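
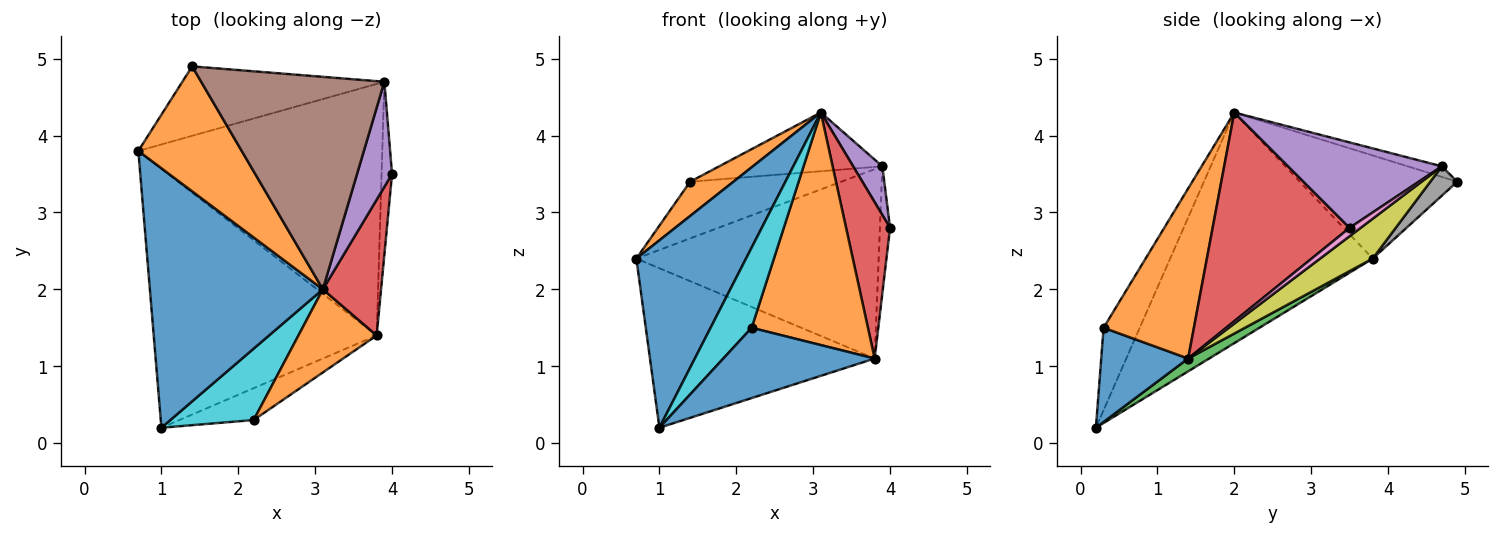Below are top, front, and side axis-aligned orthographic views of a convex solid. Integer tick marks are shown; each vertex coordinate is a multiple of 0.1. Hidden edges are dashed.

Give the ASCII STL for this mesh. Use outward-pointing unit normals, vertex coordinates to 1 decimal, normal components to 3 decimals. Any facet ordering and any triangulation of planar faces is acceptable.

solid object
 facet normal -0.734 -0.398 0.551
  outer loop
   vertex 3.1 2.0 4.3
   vertex 0.7 3.8 2.4
   vertex 1.0 0.2 0.2
  endloop
 endfacet
 facet normal -0.693 -0.191 0.695
  outer loop
   vertex 1.4 4.9 3.4
   vertex 0.7 3.8 2.4
   vertex 3.1 2.0 4.3
  endloop
 endfacet
 facet normal 0.049 0.524 -0.850
  outer loop
   vertex 3.8 1.4 1.1
   vertex 1.0 0.2 0.2
   vertex 0.7 3.8 2.4
  endloop
 endfacet
 facet normal 0.920 -0.295 0.257
  outer loop
   vertex 3.8 1.4 1.1
   vertex 4.0 3.5 2.8
   vertex 3.1 2.0 4.3
  endloop
 endfacet
 facet normal 0.911 -0.173 0.374
  outer loop
   vertex 3.9 4.7 3.6
   vertex 3.1 2.0 4.3
   vertex 4.0 3.5 2.8
  endloop
 endfacet
 facet normal -0.056 0.266 0.962
  outer loop
   vertex 3.9 4.7 3.6
   vertex 1.4 4.9 3.4
   vertex 3.1 2.0 4.3
  endloop
 endfacet
 facet normal 0.542 0.497 -0.678
  outer loop
   vertex 3.9 4.7 3.6
   vertex 4.0 3.5 2.8
   vertex 3.8 1.4 1.1
  endloop
 endfacet
 facet normal 0.112 0.629 -0.770
  outer loop
   vertex 3.9 4.7 3.6
   vertex 0.7 3.8 2.4
   vertex 1.4 4.9 3.4
  endloop
 endfacet
 facet normal 0.129 0.596 -0.792
  outer loop
   vertex 3.9 4.7 3.6
   vertex 3.8 1.4 1.1
   vertex 0.7 3.8 2.4
  endloop
 endfacet
 facet normal -0.550 -0.624 0.555
  outer loop
   vertex 2.2 0.3 1.5
   vertex 3.1 2.0 4.3
   vertex 1.0 0.2 0.2
  endloop
 endfacet
 facet normal 0.463 -0.807 -0.366
  outer loop
   vertex 2.2 0.3 1.5
   vertex 1.0 0.2 0.2
   vertex 3.8 1.4 1.1
  endloop
 endfacet
 facet normal 0.590 -0.760 0.272
  outer loop
   vertex 2.2 0.3 1.5
   vertex 3.8 1.4 1.1
   vertex 3.1 2.0 4.3
  endloop
 endfacet
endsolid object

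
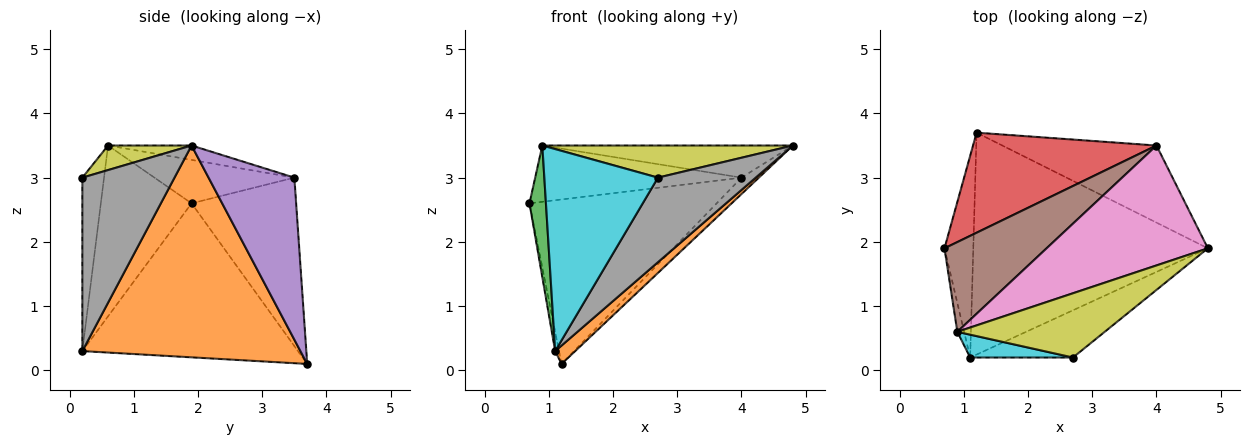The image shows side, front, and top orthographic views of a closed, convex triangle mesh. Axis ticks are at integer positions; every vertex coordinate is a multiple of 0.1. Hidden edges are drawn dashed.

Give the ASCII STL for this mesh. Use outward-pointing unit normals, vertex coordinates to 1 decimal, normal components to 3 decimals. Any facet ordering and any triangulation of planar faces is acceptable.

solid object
 facet normal -0.983 0.018 -0.184
  outer loop
   vertex 1.1 0.2 0.3
   vertex 0.7 1.9 2.6
   vertex 1.2 3.7 0.1
  endloop
 endfacet
 facet normal 0.669 -0.061 -0.741
  outer loop
   vertex 1.1 0.2 0.3
   vertex 1.2 3.7 0.1
   vertex 4.8 1.9 3.5
  endloop
 endfacet
 facet normal -0.983 -0.178 -0.039
  outer loop
   vertex 0.9 0.6 3.5
   vertex 0.7 1.9 2.6
   vertex 1.1 0.2 0.3
  endloop
 endfacet
 facet normal -0.431 0.771 0.469
  outer loop
   vertex 4.0 3.5 3.0
   vertex 1.2 3.7 0.1
   vertex 0.7 1.9 2.6
  endloop
 endfacet
 facet normal 0.717 0.145 -0.682
  outer loop
   vertex 4.0 3.5 3.0
   vertex 4.8 1.9 3.5
   vertex 1.2 3.7 0.1
  endloop
 endfacet
 facet normal -0.339 0.500 0.797
  outer loop
   vertex 4.0 3.5 3.0
   vertex 0.7 1.9 2.6
   vertex 0.9 0.6 3.5
  endloop
 endfacet
 facet normal -0.086 0.258 0.962
  outer loop
   vertex 4.0 3.5 3.0
   vertex 0.9 0.6 3.5
   vertex 4.8 1.9 3.5
  endloop
 endfacet
 facet normal 0.635 -0.674 -0.377
  outer loop
   vertex 2.7 0.2 3.0
   vertex 1.1 0.2 0.3
   vertex 4.8 1.9 3.5
  endloop
 endfacet
 facet normal 0.147 -0.442 0.885
  outer loop
   vertex 2.7 0.2 3.0
   vertex 4.8 1.9 3.5
   vertex 0.9 0.6 3.5
  endloop
 endfacet
 facet normal -0.186 -0.976 0.110
  outer loop
   vertex 2.7 0.2 3.0
   vertex 0.9 0.6 3.5
   vertex 1.1 0.2 0.3
  endloop
 endfacet
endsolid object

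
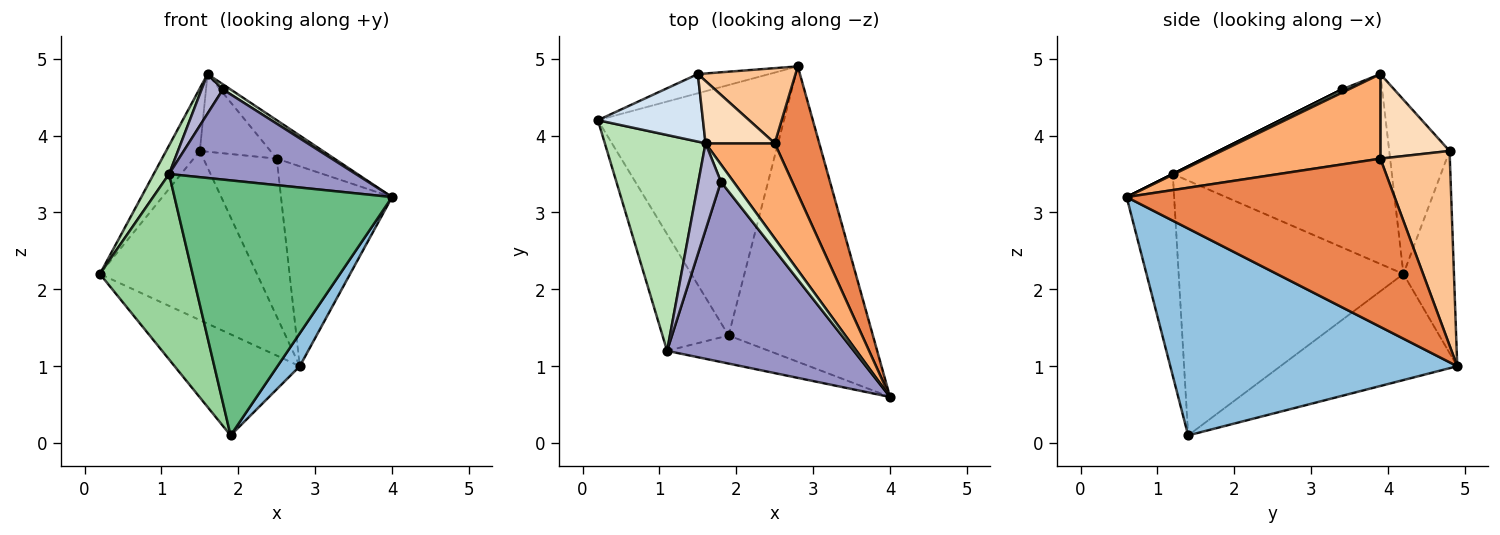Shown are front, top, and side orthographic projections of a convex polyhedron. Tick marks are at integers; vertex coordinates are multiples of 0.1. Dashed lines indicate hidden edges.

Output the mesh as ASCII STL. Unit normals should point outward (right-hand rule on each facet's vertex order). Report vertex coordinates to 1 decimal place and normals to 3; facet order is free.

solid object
 facet normal -0.467 0.331 -0.820
  outer loop
   vertex 1.9 1.4 0.1
   vertex 0.2 4.2 2.2
   vertex 2.8 4.9 1.0
  endloop
 endfacet
 facet normal 0.819 -0.064 -0.571
  outer loop
   vertex 1.9 1.4 0.1
   vertex 2.8 4.9 1.0
   vertex 4.0 0.6 3.2
  endloop
 endfacet
 facet normal -0.304 0.946 -0.108
  outer loop
   vertex 1.5 4.8 3.8
   vertex 2.8 4.9 1.0
   vertex 0.2 4.2 2.2
  endloop
 endfacet
 facet normal -0.772 0.432 0.466
  outer loop
   vertex 1.5 4.8 3.8
   vertex 0.2 4.2 2.2
   vertex 1.6 3.9 4.8
  endloop
 endfacet
 facet normal 0.897 0.372 0.237
  outer loop
   vertex 2.5 3.9 3.7
   vertex 4.0 0.6 3.2
   vertex 2.8 4.9 1.0
  endloop
 endfacet
 facet normal 0.750 0.248 0.613
  outer loop
   vertex 2.5 3.9 3.7
   vertex 1.6 3.9 4.8
   vertex 4.0 0.6 3.2
  endloop
 endfacet
 facet normal 0.650 0.686 0.326
  outer loop
   vertex 2.5 3.9 3.7
   vertex 2.8 4.9 1.0
   vertex 1.5 4.8 3.8
  endloop
 endfacet
 facet normal 0.607 0.620 0.497
  outer loop
   vertex 2.5 3.9 3.7
   vertex 1.5 4.8 3.8
   vertex 1.6 3.9 4.8
  endloop
 endfacet
 facet normal -0.212 -0.971 -0.107
  outer loop
   vertex 1.1 1.2 3.5
   vertex 1.9 1.4 0.1
   vertex 4.0 0.6 3.2
  endloop
 endfacet
 facet normal -0.899 -0.371 -0.233
  outer loop
   vertex 1.1 1.2 3.5
   vertex 0.2 4.2 2.2
   vertex 1.9 1.4 0.1
  endloop
 endfacet
 facet normal -0.882 -0.062 0.468
  outer loop
   vertex 1.1 1.2 3.5
   vertex 1.6 3.9 4.8
   vertex 0.2 4.2 2.2
  endloop
 endfacet
 facet normal 0.241 -0.276 0.930
  outer loop
   vertex 1.8 3.4 4.6
   vertex 4.0 0.6 3.2
   vertex 1.6 3.9 4.8
  endloop
 endfacet
 facet normal 0.000 -0.447 0.894
  outer loop
   vertex 1.8 3.4 4.6
   vertex 1.1 1.2 3.5
   vertex 4.0 0.6 3.2
  endloop
 endfacet
 facet normal -0.126 -0.411 0.903
  outer loop
   vertex 1.8 3.4 4.6
   vertex 1.6 3.9 4.8
   vertex 1.1 1.2 3.5
  endloop
 endfacet
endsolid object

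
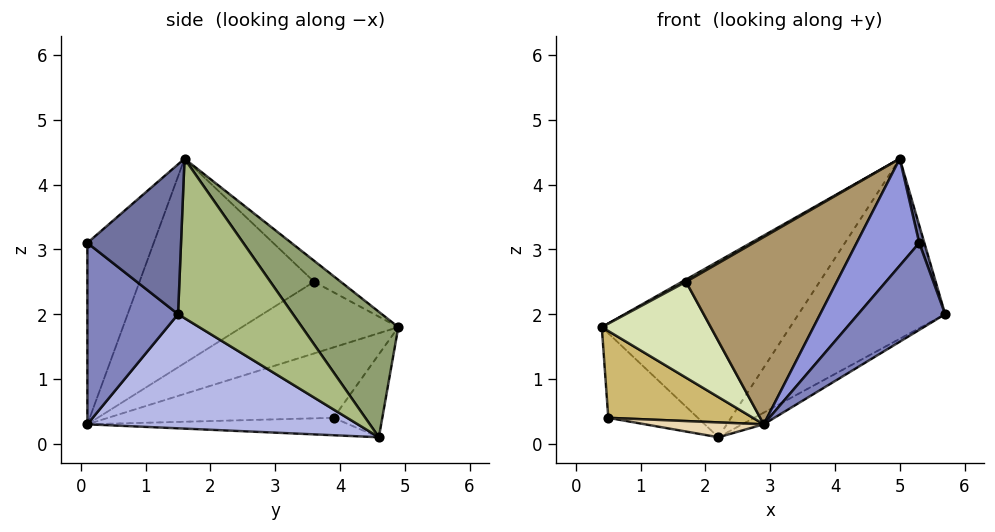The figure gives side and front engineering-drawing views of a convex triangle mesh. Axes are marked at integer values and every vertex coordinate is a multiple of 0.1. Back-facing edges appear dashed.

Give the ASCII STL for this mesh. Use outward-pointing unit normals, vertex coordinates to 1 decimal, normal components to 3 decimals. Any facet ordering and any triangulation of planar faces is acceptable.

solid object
 facet normal 0.958 -0.052 0.282
  outer loop
   vertex 5.0 1.6 4.4
   vertex 5.3 0.1 3.1
   vertex 5.7 1.5 2.0
  endloop
 endfacet
 facet normal 0.614 -0.589 -0.526
  outer loop
   vertex 2.9 0.1 0.3
   vertex 5.7 1.5 2.0
   vertex 5.3 0.1 3.1
  endloop
 endfacet
 facet normal -0.617 -0.582 0.529
  outer loop
   vertex 2.9 0.1 0.3
   vertex 5.3 0.1 3.1
   vertex 5.0 1.6 4.4
  endloop
 endfacet
 facet normal 0.504 0.040 -0.863
  outer loop
   vertex 2.2 4.6 0.1
   vertex 5.7 1.5 2.0
   vertex 2.9 0.1 0.3
  endloop
 endfacet
 facet normal 0.433 0.847 0.309
  outer loop
   vertex 2.2 4.6 0.1
   vertex 0.4 4.9 1.8
   vertex 5.0 1.6 4.4
  endloop
 endfacet
 facet normal 0.610 0.779 0.146
  outer loop
   vertex 2.2 4.6 0.1
   vertex 5.0 1.6 4.4
   vertex 5.7 1.5 2.0
  endloop
 endfacet
 facet normal -0.533 -0.080 0.842
  outer loop
   vertex 1.7 3.6 2.5
   vertex 5.0 1.6 4.4
   vertex 0.4 4.9 1.8
  endloop
 endfacet
 facet normal -0.745 -0.519 0.419
  outer loop
   vertex 1.7 3.6 2.5
   vertex 0.4 4.9 1.8
   vertex 2.9 0.1 0.3
  endloop
 endfacet
 facet normal -0.641 -0.554 0.531
  outer loop
   vertex 1.7 3.6 2.5
   vertex 2.9 0.1 0.3
   vertex 5.0 1.6 4.4
  endloop
 endfacet
 facet normal -0.800 -0.514 0.310
  outer loop
   vertex 0.5 3.9 0.4
   vertex 2.9 0.1 0.3
   vertex 0.4 4.9 1.8
  endloop
 endfacet
 facet normal -0.399 0.732 -0.552
  outer loop
   vertex 0.5 3.9 0.4
   vertex 0.4 4.9 1.8
   vertex 2.2 4.6 0.1
  endloop
 endfacet
 facet normal -0.147 -0.067 -0.987
  outer loop
   vertex 0.5 3.9 0.4
   vertex 2.2 4.6 0.1
   vertex 2.9 0.1 0.3
  endloop
 endfacet
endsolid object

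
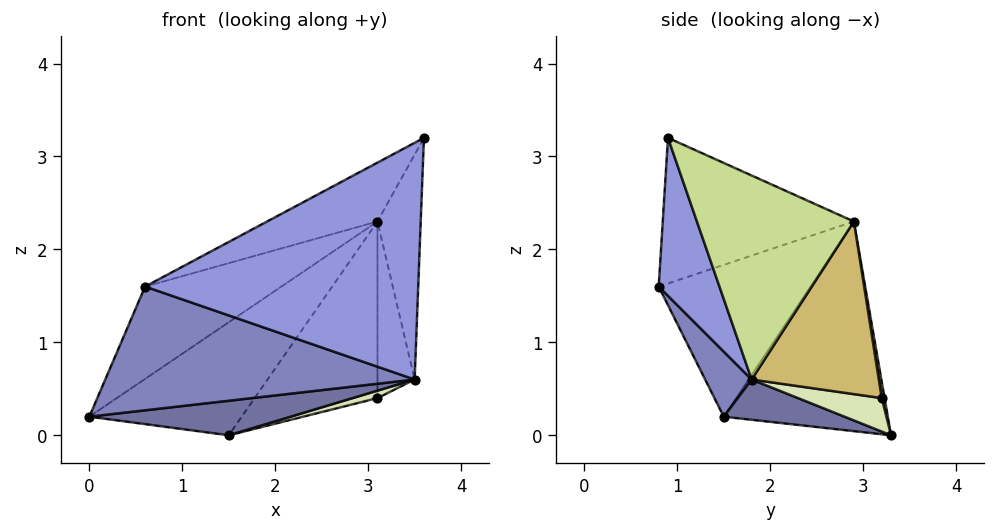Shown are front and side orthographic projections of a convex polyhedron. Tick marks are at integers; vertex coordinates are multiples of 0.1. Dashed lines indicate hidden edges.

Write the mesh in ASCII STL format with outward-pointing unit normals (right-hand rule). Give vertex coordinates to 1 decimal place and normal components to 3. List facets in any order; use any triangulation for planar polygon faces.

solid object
 facet normal 0.129 -0.215 -0.968
  outer loop
   vertex 3.5 1.8 0.6
   vertex 0.0 1.5 0.2
   vertex 1.5 3.3 0.0
  endloop
 endfacet
 facet normal 0.130 -0.864 -0.487
  outer loop
   vertex 3.5 1.8 0.6
   vertex 0.6 0.8 1.6
   vertex 0.0 1.5 0.2
  endloop
 endfacet
 facet normal 0.205 -0.922 -0.327
  outer loop
   vertex 3.5 1.8 0.6
   vertex 3.6 0.9 3.2
   vertex 0.6 0.8 1.6
  endloop
 endfacet
 facet normal -0.621 0.576 0.532
  outer loop
   vertex 3.1 2.9 2.3
   vertex 1.5 3.3 0.0
   vertex 0.0 1.5 0.2
  endloop
 endfacet
 facet normal -0.623 0.559 0.547
  outer loop
   vertex 3.1 2.9 2.3
   vertex 0.0 1.5 0.2
   vertex 0.6 0.8 1.6
  endloop
 endfacet
 facet normal -0.461 0.266 0.847
  outer loop
   vertex 3.1 2.9 2.3
   vertex 0.6 0.8 1.6
   vertex 3.6 0.9 3.2
  endloop
 endfacet
 facet normal 0.963 0.265 0.055
  outer loop
   vertex 3.1 2.9 2.3
   vertex 3.6 0.9 3.2
   vertex 3.5 1.8 0.6
  endloop
 endfacet
 facet normal 0.238 -0.070 -0.969
  outer loop
   vertex 3.1 3.2 0.4
   vertex 3.5 1.8 0.6
   vertex 1.5 3.3 0.0
  endloop
 endfacet
 facet normal 0.023 0.988 0.156
  outer loop
   vertex 3.1 3.2 0.4
   vertex 1.5 3.3 0.0
   vertex 3.1 2.9 2.3
  endloop
 endfacet
 facet normal 0.959 0.280 0.044
  outer loop
   vertex 3.1 3.2 0.4
   vertex 3.1 2.9 2.3
   vertex 3.5 1.8 0.6
  endloop
 endfacet
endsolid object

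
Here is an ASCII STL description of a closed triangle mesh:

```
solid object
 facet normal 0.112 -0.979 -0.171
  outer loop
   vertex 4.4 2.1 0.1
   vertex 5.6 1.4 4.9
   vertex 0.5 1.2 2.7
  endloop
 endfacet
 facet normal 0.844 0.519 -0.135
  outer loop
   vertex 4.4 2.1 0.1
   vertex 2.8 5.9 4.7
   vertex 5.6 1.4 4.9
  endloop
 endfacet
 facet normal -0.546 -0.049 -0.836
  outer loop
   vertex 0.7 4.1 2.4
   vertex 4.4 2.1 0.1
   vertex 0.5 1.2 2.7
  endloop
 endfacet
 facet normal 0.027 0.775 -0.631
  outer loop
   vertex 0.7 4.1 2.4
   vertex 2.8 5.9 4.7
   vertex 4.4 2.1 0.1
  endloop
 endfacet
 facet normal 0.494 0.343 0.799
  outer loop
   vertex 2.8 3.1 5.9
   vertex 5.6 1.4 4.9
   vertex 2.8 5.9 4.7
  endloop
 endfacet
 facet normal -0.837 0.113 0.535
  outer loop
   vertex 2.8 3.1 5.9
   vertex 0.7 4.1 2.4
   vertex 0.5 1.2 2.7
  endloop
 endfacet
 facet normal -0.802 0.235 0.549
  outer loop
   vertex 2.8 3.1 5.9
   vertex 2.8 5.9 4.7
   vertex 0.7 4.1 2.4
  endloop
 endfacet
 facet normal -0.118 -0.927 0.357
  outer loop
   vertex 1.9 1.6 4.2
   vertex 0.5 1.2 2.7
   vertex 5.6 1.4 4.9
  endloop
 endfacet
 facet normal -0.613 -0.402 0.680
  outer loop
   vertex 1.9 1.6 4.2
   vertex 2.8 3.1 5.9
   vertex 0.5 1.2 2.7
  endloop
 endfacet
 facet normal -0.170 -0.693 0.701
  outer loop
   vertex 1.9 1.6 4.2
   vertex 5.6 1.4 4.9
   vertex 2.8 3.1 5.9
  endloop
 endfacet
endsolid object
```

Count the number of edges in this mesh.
15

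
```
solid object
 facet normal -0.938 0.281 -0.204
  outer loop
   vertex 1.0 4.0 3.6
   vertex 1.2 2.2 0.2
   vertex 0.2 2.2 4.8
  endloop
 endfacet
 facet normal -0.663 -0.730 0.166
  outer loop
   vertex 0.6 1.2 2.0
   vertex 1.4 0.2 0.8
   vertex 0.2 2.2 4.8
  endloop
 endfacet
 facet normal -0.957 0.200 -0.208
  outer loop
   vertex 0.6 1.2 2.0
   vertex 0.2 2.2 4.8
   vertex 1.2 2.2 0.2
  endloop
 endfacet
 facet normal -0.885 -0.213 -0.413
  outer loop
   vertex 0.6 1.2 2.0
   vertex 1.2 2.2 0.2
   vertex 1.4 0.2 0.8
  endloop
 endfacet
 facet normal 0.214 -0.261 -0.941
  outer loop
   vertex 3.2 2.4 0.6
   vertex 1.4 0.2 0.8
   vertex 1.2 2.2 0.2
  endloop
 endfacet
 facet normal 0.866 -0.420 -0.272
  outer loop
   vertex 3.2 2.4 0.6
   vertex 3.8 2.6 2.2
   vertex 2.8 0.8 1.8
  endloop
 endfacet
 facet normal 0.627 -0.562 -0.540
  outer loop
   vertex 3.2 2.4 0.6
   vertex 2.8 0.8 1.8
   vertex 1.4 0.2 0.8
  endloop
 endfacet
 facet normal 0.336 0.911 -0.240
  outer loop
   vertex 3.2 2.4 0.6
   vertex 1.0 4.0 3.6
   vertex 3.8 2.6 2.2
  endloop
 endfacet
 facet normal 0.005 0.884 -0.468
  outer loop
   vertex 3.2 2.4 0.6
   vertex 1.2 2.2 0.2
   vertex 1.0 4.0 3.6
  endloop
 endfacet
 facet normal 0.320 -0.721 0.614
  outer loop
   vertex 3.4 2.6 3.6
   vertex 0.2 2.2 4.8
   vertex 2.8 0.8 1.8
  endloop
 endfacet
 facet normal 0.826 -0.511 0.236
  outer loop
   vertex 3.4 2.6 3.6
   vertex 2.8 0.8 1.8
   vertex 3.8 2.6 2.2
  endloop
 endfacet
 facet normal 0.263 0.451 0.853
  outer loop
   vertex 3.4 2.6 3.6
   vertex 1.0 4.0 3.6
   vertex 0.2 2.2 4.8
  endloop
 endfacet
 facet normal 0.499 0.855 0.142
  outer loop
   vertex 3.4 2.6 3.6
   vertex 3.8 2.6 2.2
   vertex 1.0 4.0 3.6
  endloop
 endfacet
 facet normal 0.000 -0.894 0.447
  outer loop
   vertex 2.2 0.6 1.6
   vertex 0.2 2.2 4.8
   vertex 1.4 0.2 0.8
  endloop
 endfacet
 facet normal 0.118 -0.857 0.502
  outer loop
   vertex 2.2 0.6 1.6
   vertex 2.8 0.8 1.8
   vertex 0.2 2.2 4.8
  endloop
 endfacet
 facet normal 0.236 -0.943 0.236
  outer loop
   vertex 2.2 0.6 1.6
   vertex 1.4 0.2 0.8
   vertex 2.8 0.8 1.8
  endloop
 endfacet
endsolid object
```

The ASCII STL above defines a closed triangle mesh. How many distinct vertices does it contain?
10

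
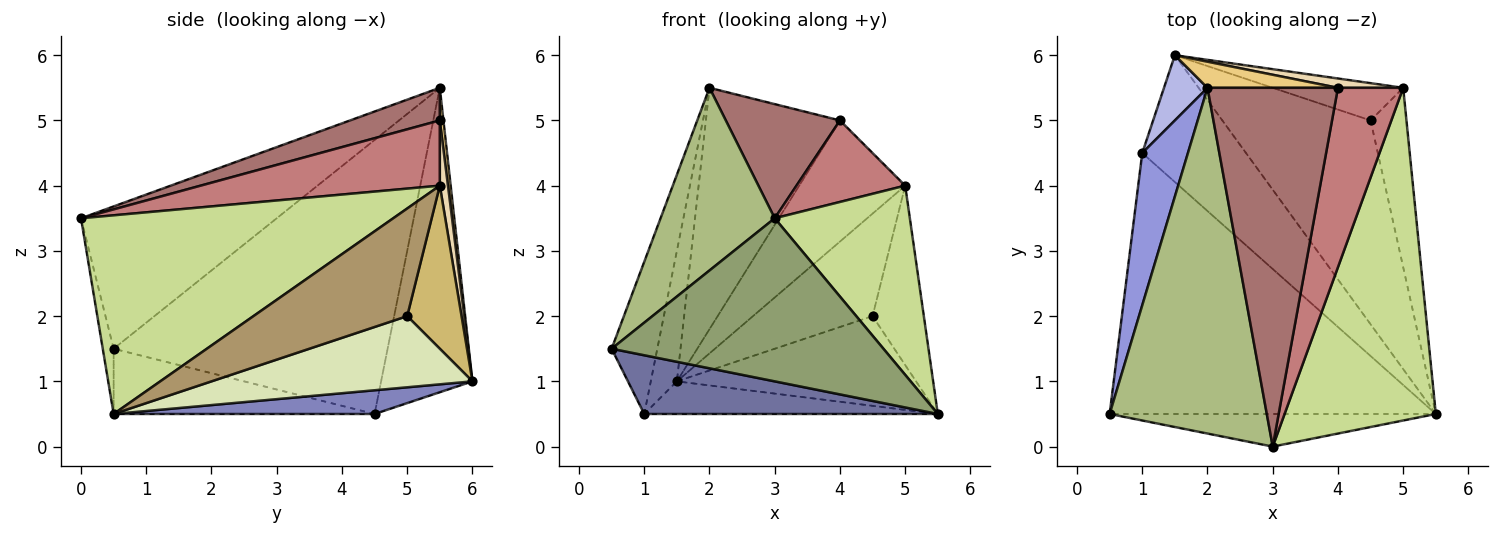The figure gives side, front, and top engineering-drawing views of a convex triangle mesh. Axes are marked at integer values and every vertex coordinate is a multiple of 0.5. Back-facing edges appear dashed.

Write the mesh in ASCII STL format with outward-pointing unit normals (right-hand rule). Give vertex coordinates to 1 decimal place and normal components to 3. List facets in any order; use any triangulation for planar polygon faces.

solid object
 facet normal -0.192 -0.215 -0.958
  outer loop
   vertex 1.0 4.5 0.5
   vertex 5.5 0.5 0.5
   vertex 0.5 0.5 1.5
  endloop
 endfacet
 facet normal 0.216 0.243 -0.946
  outer loop
   vertex 1.0 4.5 0.5
   vertex 1.5 6.0 1.0
   vertex 5.5 0.5 0.5
  endloop
 endfacet
 facet normal -0.973 0.162 0.162
  outer loop
   vertex 1.0 4.5 0.5
   vertex 0.5 0.5 1.5
   vertex 2.0 5.5 5.5
  endloop
 endfacet
 facet normal -0.953 0.272 0.136
  outer loop
   vertex 1.0 4.5 0.5
   vertex 2.0 5.5 5.5
   vertex 1.5 6.0 1.0
  endloop
 endfacet
 facet normal -0.039 -0.980 -0.196
  outer loop
   vertex 3.0 0.0 3.5
   vertex 0.5 0.5 1.5
   vertex 5.5 0.5 0.5
  endloop
 endfacet
 facet normal -0.625 -0.365 0.690
  outer loop
   vertex 3.0 0.0 3.5
   vertex 2.0 5.5 5.5
   vertex 0.5 0.5 1.5
  endloop
 endfacet
 facet normal 0.752 -0.326 0.573
  outer loop
   vertex 3.0 0.0 3.5
   vertex 5.5 0.5 0.5
   vertex 5.0 5.5 4.0
  endloop
 endfacet
 facet normal 0.402 0.369 -0.838
  outer loop
   vertex 4.5 5.0 2.0
   vertex 5.5 0.5 0.5
   vertex 1.5 6.0 1.0
  endloop
 endfacet
 facet normal 0.905 0.302 -0.302
  outer loop
   vertex 4.5 5.0 2.0
   vertex 5.0 5.5 4.0
   vertex 5.5 0.5 0.5
  endloop
 endfacet
 facet normal 0.393 0.864 -0.314
  outer loop
   vertex 4.5 5.0 2.0
   vertex 1.5 6.0 1.0
   vertex 5.0 5.5 4.0
  endloop
 endfacet
 facet normal 0.027 0.994 0.107
  outer loop
   vertex 4.0 5.5 5.0
   vertex 1.5 6.0 1.0
   vertex 2.0 5.5 5.5
  endloop
 endfacet
 facet normal 0.076 0.994 0.076
  outer loop
   vertex 4.0 5.5 5.0
   vertex 5.0 5.5 4.0
   vertex 1.5 6.0 1.0
  endloop
 endfacet
 facet normal 0.232 -0.295 0.927
  outer loop
   vertex 4.0 5.5 5.0
   vertex 2.0 5.5 5.5
   vertex 3.0 0.0 3.5
  endloop
 endfacet
 facet normal 0.673 -0.306 0.673
  outer loop
   vertex 4.0 5.5 5.0
   vertex 3.0 0.0 3.5
   vertex 5.0 5.5 4.0
  endloop
 endfacet
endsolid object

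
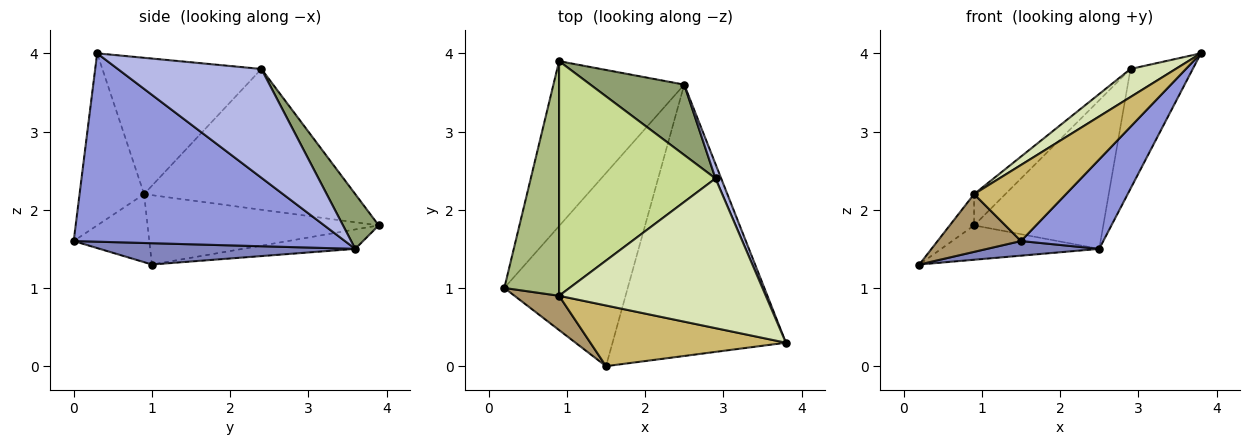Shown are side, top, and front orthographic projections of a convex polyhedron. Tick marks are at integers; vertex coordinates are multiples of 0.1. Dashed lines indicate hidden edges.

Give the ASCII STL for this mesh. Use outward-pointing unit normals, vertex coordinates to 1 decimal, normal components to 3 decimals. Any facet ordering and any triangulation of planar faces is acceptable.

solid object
 facet normal -0.144 0.202 -0.969
  outer loop
   vertex 2.5 3.6 1.5
   vertex 0.2 1.0 1.3
   vertex 0.9 3.9 1.8
  endloop
 endfacet
 facet normal 0.170 -0.074 -0.983
  outer loop
   vertex 2.5 3.6 1.5
   vertex 1.5 0.0 1.6
   vertex 0.2 1.0 1.3
  endloop
 endfacet
 facet normal 0.718 -0.218 -0.661
  outer loop
   vertex 2.5 3.6 1.5
   vertex 3.8 0.3 4.0
   vertex 1.5 0.0 1.6
  endloop
 endfacet
 facet normal 0.916 0.397 0.048
  outer loop
   vertex 2.9 2.4 3.8
   vertex 3.8 0.3 4.0
   vertex 2.5 3.6 1.5
  endloop
 endfacet
 facet normal 0.242 0.877 0.415
  outer loop
   vertex 2.9 2.4 3.8
   vertex 2.5 3.6 1.5
   vertex 0.9 3.9 1.8
  endloop
 endfacet
 facet normal -0.782 0.082 0.618
  outer loop
   vertex 0.9 0.9 2.2
   vertex 0.9 3.9 1.8
   vertex 0.2 1.0 1.3
  endloop
 endfacet
 facet normal -0.666 0.099 0.740
  outer loop
   vertex 0.9 0.9 2.2
   vertex 2.9 2.4 3.8
   vertex 0.9 3.9 1.8
  endloop
 endfacet
 facet normal -0.544 -0.155 0.825
  outer loop
   vertex 0.9 0.9 2.2
   vertex 3.8 0.3 4.0
   vertex 2.9 2.4 3.8
  endloop
 endfacet
 facet normal -0.615 -0.678 0.403
  outer loop
   vertex 0.9 0.9 2.2
   vertex 0.2 1.0 1.3
   vertex 1.5 0.0 1.6
  endloop
 endfacet
 facet normal -0.481 -0.685 0.547
  outer loop
   vertex 0.9 0.9 2.2
   vertex 1.5 0.0 1.6
   vertex 3.8 0.3 4.0
  endloop
 endfacet
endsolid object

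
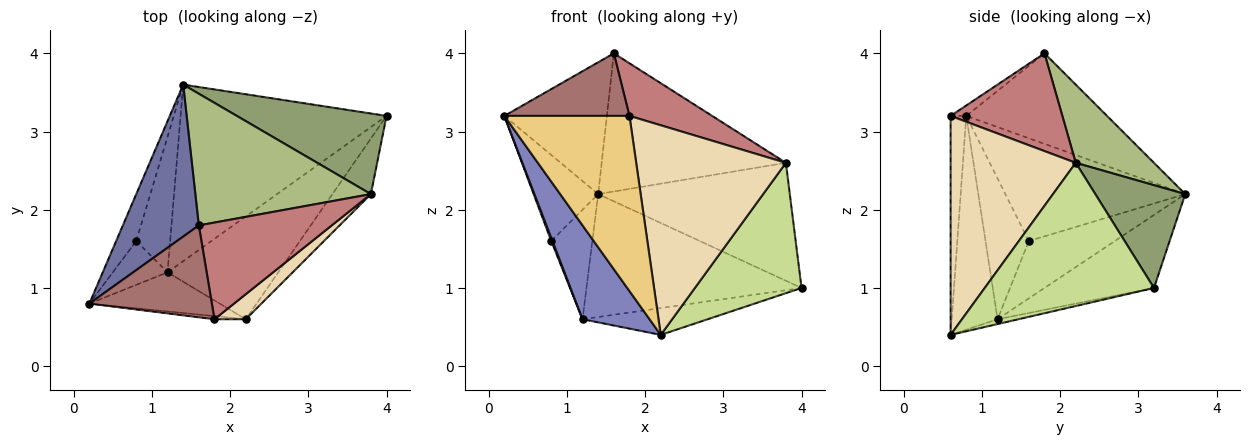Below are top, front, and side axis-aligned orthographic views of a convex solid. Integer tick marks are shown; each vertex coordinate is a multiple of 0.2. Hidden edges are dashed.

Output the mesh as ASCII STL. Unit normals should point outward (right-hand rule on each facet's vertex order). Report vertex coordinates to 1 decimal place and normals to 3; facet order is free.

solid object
 facet normal -0.669 0.487 0.562
  outer loop
   vertex 1.6 1.8 4.0
   vertex 1.4 3.6 2.2
   vertex 0.2 0.8 3.2
  endloop
 endfacet
 facet normal -0.534 -0.781 -0.325
  outer loop
   vertex 1.2 1.2 0.6
   vertex 2.2 0.6 0.4
   vertex 0.2 0.8 3.2
  endloop
 endfacet
 facet normal -0.279 0.549 -0.788
  outer loop
   vertex 1.2 1.2 0.6
   vertex 1.4 3.6 2.2
   vertex 4.0 3.2 1.0
  endloop
 endfacet
 facet normal -0.042 0.252 -0.967
  outer loop
   vertex 1.2 1.2 0.6
   vertex 4.0 3.2 1.0
   vertex 2.2 0.6 0.4
  endloop
 endfacet
 facet normal 0.361 0.770 0.526
  outer loop
   vertex 3.8 2.2 2.6
   vertex 4.0 3.2 1.0
   vertex 1.4 3.6 2.2
  endloop
 endfacet
 facet normal 0.294 0.692 0.659
  outer loop
   vertex 3.8 2.2 2.6
   vertex 1.4 3.6 2.2
   vertex 1.6 1.8 4.0
  endloop
 endfacet
 facet normal 0.825 -0.520 -0.222
  outer loop
   vertex 3.8 2.2 2.6
   vertex 2.2 0.6 0.4
   vertex 4.0 3.2 1.0
  endloop
 endfacet
 facet normal -0.926 0.332 -0.181
  outer loop
   vertex 0.8 1.6 1.6
   vertex 0.2 0.8 3.2
   vertex 1.4 3.6 2.2
  endloop
 endfacet
 facet normal -0.932 -0.026 -0.362
  outer loop
   vertex 0.8 1.6 1.6
   vertex 1.2 1.2 0.6
   vertex 0.2 0.8 3.2
  endloop
 endfacet
 facet normal -0.796 0.380 -0.471
  outer loop
   vertex 0.8 1.6 1.6
   vertex 1.4 3.6 2.2
   vertex 1.2 1.2 0.6
  endloop
 endfacet
 facet normal -0.124 -0.992 -0.018
  outer loop
   vertex 1.8 0.6 3.2
   vertex 0.2 0.8 3.2
   vertex 2.2 0.6 0.4
  endloop
 endfacet
 facet normal 0.639 -0.764 0.091
  outer loop
   vertex 1.8 0.6 3.2
   vertex 2.2 0.6 0.4
   vertex 3.8 2.2 2.6
  endloop
 endfacet
 facet normal -0.070 -0.561 0.825
  outer loop
   vertex 1.8 0.6 3.2
   vertex 1.6 1.8 4.0
   vertex 0.2 0.8 3.2
  endloop
 endfacet
 facet normal 0.543 -0.401 0.738
  outer loop
   vertex 1.8 0.6 3.2
   vertex 3.8 2.2 2.6
   vertex 1.6 1.8 4.0
  endloop
 endfacet
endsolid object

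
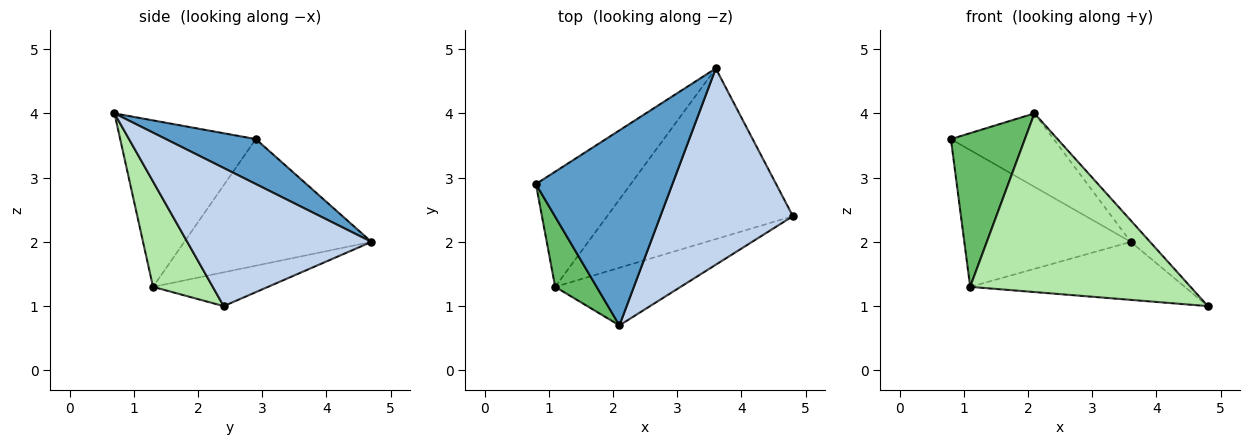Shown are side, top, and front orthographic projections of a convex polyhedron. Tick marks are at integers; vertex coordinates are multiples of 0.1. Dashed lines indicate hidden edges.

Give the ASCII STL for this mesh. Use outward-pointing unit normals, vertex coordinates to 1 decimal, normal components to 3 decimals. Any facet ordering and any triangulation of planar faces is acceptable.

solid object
 facet normal 0.295 0.337 0.894
  outer loop
   vertex 2.1 0.7 4.0
   vertex 3.6 4.7 2.0
   vertex 0.8 2.9 3.6
  endloop
 endfacet
 facet normal 0.720 0.075 0.690
  outer loop
   vertex 2.1 0.7 4.0
   vertex 4.8 2.4 1.0
   vertex 3.6 4.7 2.0
  endloop
 endfacet
 facet normal -0.652 0.580 -0.488
  outer loop
   vertex 1.1 1.3 1.3
   vertex 0.8 2.9 3.6
   vertex 3.6 4.7 2.0
  endloop
 endfacet
 facet normal -0.170 0.317 -0.933
  outer loop
   vertex 1.1 1.3 1.3
   vertex 3.6 4.7 2.0
   vertex 4.8 2.4 1.0
  endloop
 endfacet
 facet normal -0.858 -0.468 0.214
  outer loop
   vertex 1.1 1.3 1.3
   vertex 2.1 0.7 4.0
   vertex 0.8 2.9 3.6
  endloop
 endfacet
 facet normal 0.250 -0.922 -0.297
  outer loop
   vertex 1.1 1.3 1.3
   vertex 4.8 2.4 1.0
   vertex 2.1 0.7 4.0
  endloop
 endfacet
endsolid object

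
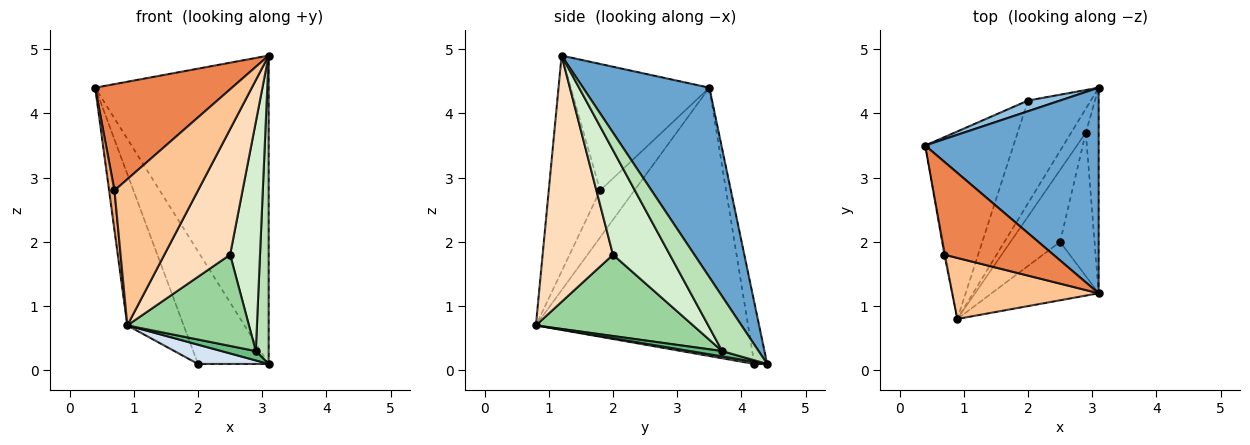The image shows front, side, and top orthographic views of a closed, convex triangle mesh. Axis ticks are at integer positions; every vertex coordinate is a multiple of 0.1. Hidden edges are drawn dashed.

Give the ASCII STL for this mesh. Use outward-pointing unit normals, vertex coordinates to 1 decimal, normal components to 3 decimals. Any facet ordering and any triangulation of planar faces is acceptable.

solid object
 facet normal 0.518 0.712 0.474
  outer loop
   vertex 3.1 4.4 0.1
   vertex 0.4 3.5 4.4
   vertex 3.1 1.2 4.9
  endloop
 endfacet
 facet normal -0.178 0.980 0.093
  outer loop
   vertex 2.0 4.2 0.1
   vertex 0.4 3.5 4.4
   vertex 3.1 4.4 0.1
  endloop
 endfacet
 facet normal -0.921 0.245 -0.303
  outer loop
   vertex 2.0 4.2 0.1
   vertex 0.9 0.8 0.7
   vertex 0.4 3.5 4.4
  endloop
 endfacet
 facet normal 0.033 -0.184 -0.982
  outer loop
   vertex 2.0 4.2 0.1
   vertex 3.1 4.4 0.1
   vertex 0.9 0.8 0.7
  endloop
 endfacet
 facet normal -0.607 -0.599 0.523
  outer loop
   vertex 0.7 1.8 2.8
   vertex 3.1 1.2 4.9
   vertex 0.4 3.5 4.4
  endloop
 endfacet
 facet normal -0.988 -0.155 -0.020
  outer loop
   vertex 0.7 1.8 2.8
   vertex 0.4 3.5 4.4
   vertex 0.9 0.8 0.7
  endloop
 endfacet
 facet normal -0.494 -0.802 0.335
  outer loop
   vertex 0.7 1.8 2.8
   vertex 0.9 0.8 0.7
   vertex 3.1 1.2 4.9
  endloop
 endfacet
 facet normal 0.696 -0.651 -0.303
  outer loop
   vertex 2.5 2.0 1.8
   vertex 3.1 1.2 4.9
   vertex 0.9 0.8 0.7
  endloop
 endfacet
 facet normal 0.323 -0.344 -0.882
  outer loop
   vertex 2.9 3.7 0.3
   vertex 0.9 0.8 0.7
   vertex 3.1 4.4 0.1
  endloop
 endfacet
 facet normal 0.712 -0.551 -0.435
  outer loop
   vertex 2.9 3.7 0.3
   vertex 2.5 2.0 1.8
   vertex 0.9 0.8 0.7
  endloop
 endfacet
 facet normal 0.921 -0.325 -0.217
  outer loop
   vertex 2.9 3.7 0.3
   vertex 3.1 4.4 0.1
   vertex 3.1 1.2 4.9
  endloop
 endfacet
 facet normal 0.850 -0.447 -0.280
  outer loop
   vertex 2.9 3.7 0.3
   vertex 3.1 1.2 4.9
   vertex 2.5 2.0 1.8
  endloop
 endfacet
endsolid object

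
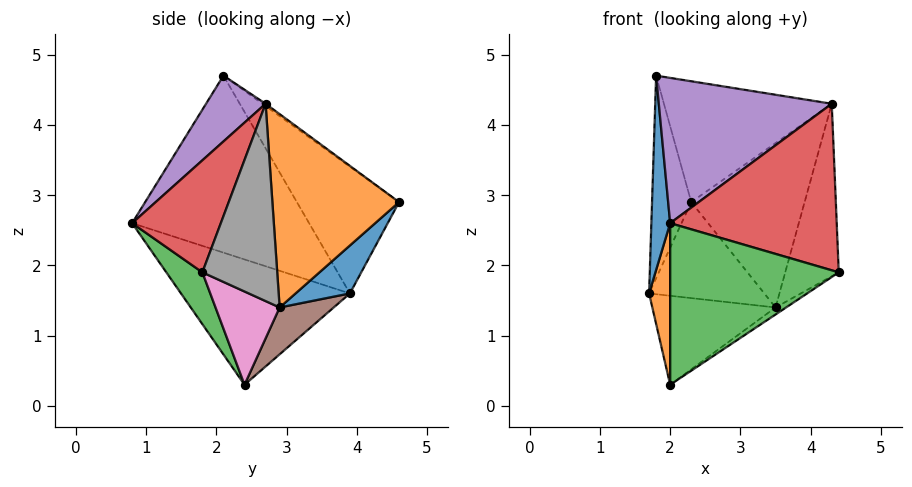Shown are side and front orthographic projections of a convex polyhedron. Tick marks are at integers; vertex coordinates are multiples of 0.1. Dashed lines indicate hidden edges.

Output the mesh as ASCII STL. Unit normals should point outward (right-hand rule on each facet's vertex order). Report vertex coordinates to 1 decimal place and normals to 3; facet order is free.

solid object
 facet normal -0.994 -0.106 -0.029
  outer loop
   vertex 1.8 2.1 4.7
   vertex 1.7 3.9 1.6
   vertex 2.0 0.8 2.6
  endloop
 endfacet
 facet normal -0.989 -0.123 -0.086
  outer loop
   vertex 2.0 2.4 0.3
   vertex 2.0 0.8 2.6
   vertex 1.7 3.9 1.6
  endloop
 endfacet
 facet normal 0.173 -0.809 -0.562
  outer loop
   vertex 2.0 2.4 0.3
   vertex 4.4 1.8 1.9
   vertex 2.0 0.8 2.6
  endloop
 endfacet
 facet normal 0.444 -0.833 0.331
  outer loop
   vertex 4.3 2.7 4.3
   vertex 2.0 0.8 2.6
   vertex 4.4 1.8 1.9
  endloop
 endfacet
 facet normal 0.277 -0.805 0.525
  outer loop
   vertex 4.3 2.7 4.3
   vertex 1.8 2.1 4.7
   vertex 2.0 0.8 2.6
  endloop
 endfacet
 facet normal 0.289 0.659 -0.694
  outer loop
   vertex 3.5 2.9 1.4
   vertex 2.0 2.4 0.3
   vertex 1.7 3.9 1.6
  endloop
 endfacet
 facet normal 0.568 0.093 -0.817
  outer loop
   vertex 3.5 2.9 1.4
   vertex 4.4 1.8 1.9
   vertex 2.0 2.4 0.3
  endloop
 endfacet
 facet normal 0.800 0.572 -0.181
  outer loop
   vertex 3.5 2.9 1.4
   vertex 4.3 2.7 4.3
   vertex 4.4 1.8 1.9
  endloop
 endfacet
 facet normal -0.908 0.348 0.232
  outer loop
   vertex 2.3 4.6 2.9
   vertex 1.7 3.9 1.6
   vertex 1.8 2.1 4.7
  endloop
 endfacet
 facet normal -0.011 0.586 0.810
  outer loop
   vertex 2.3 4.6 2.9
   vertex 1.8 2.1 4.7
   vertex 4.3 2.7 4.3
  endloop
 endfacet
 facet normal 0.352 0.747 -0.564
  outer loop
   vertex 2.3 4.6 2.9
   vertex 3.5 2.9 1.4
   vertex 1.7 3.9 1.6
  endloop
 endfacet
 facet normal 0.736 0.659 -0.158
  outer loop
   vertex 2.3 4.6 2.9
   vertex 4.3 2.7 4.3
   vertex 3.5 2.9 1.4
  endloop
 endfacet
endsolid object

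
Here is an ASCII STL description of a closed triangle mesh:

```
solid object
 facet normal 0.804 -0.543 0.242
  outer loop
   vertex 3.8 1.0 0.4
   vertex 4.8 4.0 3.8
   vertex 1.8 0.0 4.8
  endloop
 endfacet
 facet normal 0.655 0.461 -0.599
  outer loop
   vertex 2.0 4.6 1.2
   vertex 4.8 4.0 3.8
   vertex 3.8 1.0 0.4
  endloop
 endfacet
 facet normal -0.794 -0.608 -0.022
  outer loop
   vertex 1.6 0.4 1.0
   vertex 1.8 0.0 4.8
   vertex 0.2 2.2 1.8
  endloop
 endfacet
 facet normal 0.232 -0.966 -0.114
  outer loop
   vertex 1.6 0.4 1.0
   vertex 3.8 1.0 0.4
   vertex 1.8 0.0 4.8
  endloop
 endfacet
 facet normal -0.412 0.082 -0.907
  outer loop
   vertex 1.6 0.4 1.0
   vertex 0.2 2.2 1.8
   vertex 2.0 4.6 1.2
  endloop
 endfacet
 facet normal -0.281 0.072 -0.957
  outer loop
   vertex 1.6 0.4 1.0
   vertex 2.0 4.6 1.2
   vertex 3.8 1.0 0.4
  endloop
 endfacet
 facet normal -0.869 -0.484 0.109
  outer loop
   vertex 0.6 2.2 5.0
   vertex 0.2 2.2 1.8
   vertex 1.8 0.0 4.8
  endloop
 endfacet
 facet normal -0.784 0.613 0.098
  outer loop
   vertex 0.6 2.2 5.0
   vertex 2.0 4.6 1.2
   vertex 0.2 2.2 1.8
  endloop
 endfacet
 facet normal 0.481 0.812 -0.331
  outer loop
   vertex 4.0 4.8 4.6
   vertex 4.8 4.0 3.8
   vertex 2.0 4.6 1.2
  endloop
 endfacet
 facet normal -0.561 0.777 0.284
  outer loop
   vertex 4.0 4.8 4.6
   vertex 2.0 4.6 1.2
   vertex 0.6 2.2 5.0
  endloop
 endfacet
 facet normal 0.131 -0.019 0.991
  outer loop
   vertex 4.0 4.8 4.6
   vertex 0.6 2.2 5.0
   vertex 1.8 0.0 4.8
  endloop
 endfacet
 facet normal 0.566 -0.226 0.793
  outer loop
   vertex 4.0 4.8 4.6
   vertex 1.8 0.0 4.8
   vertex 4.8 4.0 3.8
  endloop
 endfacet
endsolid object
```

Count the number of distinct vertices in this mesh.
8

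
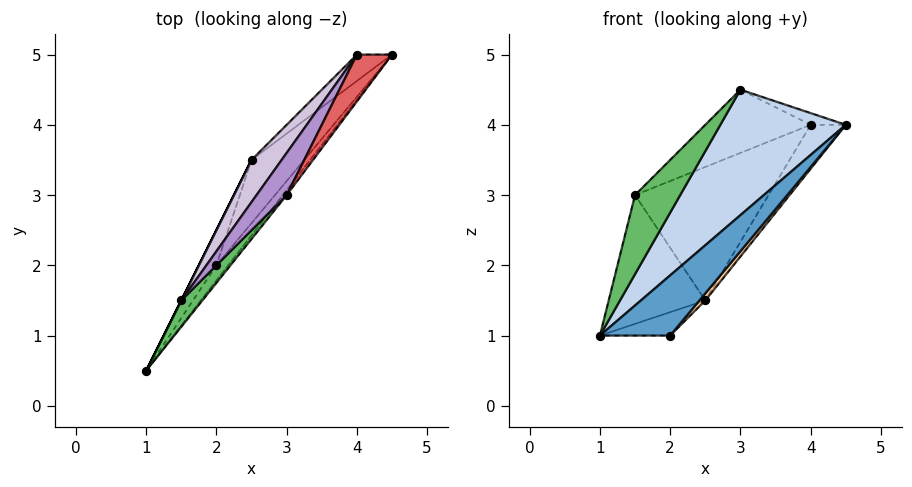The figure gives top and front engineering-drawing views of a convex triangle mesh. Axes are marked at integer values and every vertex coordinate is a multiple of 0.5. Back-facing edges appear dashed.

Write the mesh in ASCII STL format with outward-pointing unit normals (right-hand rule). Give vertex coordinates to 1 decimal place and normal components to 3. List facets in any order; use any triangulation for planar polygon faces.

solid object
 facet normal 0.824 -0.549 -0.137
  outer loop
   vertex 2.0 2.0 1.0
   vertex 4.5 5.0 4.0
   vertex 1.0 0.5 1.0
  endloop
 endfacet
 facet normal 0.797 -0.604 -0.024
  outer loop
   vertex 3.0 3.0 4.5
   vertex 1.0 0.5 1.0
   vertex 4.5 5.0 4.0
  endloop
 endfacet
 facet normal -0.640 0.426 -0.640
  outer loop
   vertex 2.5 3.5 1.5
   vertex 2.0 2.0 1.0
   vertex 1.0 0.5 1.0
  endloop
 endfacet
 facet normal 0.798 -0.067 -0.599
  outer loop
   vertex 2.5 3.5 1.5
   vertex 4.5 5.0 4.0
   vertex 2.0 2.0 1.0
  endloop
 endfacet
 facet normal 0.535 -0.802 0.267
  outer loop
   vertex 1.5 1.5 3.0
   vertex 1.0 0.5 1.0
   vertex 3.0 3.0 4.5
  endloop
 endfacet
 facet normal -0.894 0.447 0.000
  outer loop
   vertex 1.5 1.5 3.0
   vertex 2.5 3.5 1.5
   vertex 1.0 0.5 1.0
  endloop
 endfacet
 facet normal 0.000 0.243 0.970
  outer loop
   vertex 4.0 5.0 4.0
   vertex 3.0 3.0 4.5
   vertex 4.5 5.0 4.0
  endloop
 endfacet
 facet normal 0.000 0.857 -0.514
  outer loop
   vertex 4.0 5.0 4.0
   vertex 4.5 5.0 4.0
   vertex 2.5 3.5 1.5
  endloop
 endfacet
 facet normal -0.811 0.487 0.324
  outer loop
   vertex 4.0 5.0 4.0
   vertex 1.5 1.5 3.0
   vertex 3.0 3.0 4.5
  endloop
 endfacet
 facet normal -0.824 0.540 0.171
  outer loop
   vertex 4.0 5.0 4.0
   vertex 2.5 3.5 1.5
   vertex 1.5 1.5 3.0
  endloop
 endfacet
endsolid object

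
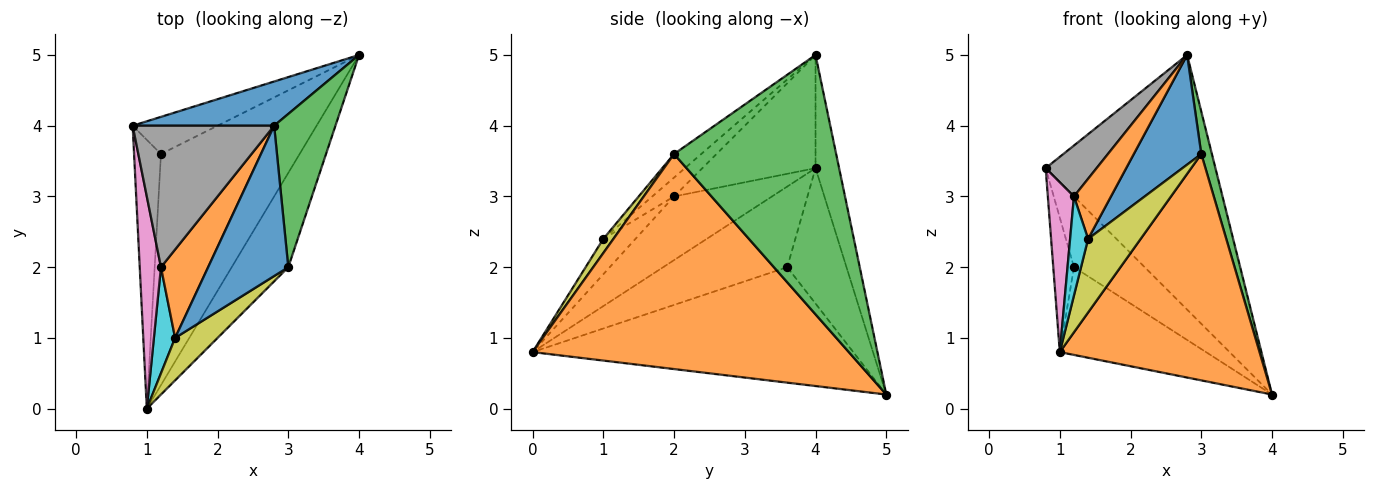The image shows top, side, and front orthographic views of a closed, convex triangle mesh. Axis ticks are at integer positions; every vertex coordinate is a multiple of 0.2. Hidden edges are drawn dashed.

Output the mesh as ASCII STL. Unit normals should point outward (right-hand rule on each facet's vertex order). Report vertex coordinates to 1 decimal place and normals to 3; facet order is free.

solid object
 facet normal -0.136 0.976 0.169
  outer loop
   vertex 2.8 4.0 5.0
   vertex 4.0 5.0 0.2
   vertex 0.8 4.0 3.4
  endloop
 endfacet
 facet normal 0.825 -0.521 -0.217
  outer loop
   vertex 3.0 2.0 3.6
   vertex 1.0 0.0 0.8
   vertex 4.0 5.0 0.2
  endloop
 endfacet
 facet normal 0.971 -0.064 0.230
  outer loop
   vertex 3.0 2.0 3.6
   vertex 4.0 5.0 0.2
   vertex 2.8 4.0 5.0
  endloop
 endfacet
 facet normal -0.596 0.711 -0.373
  outer loop
   vertex 1.2 3.6 2.0
   vertex 0.8 4.0 3.4
   vertex 4.0 5.0 0.2
  endloop
 endfacet
 facet normal -0.937 0.156 -0.312
  outer loop
   vertex 1.2 3.6 2.0
   vertex 1.0 0.0 0.8
   vertex 0.8 4.0 3.4
  endloop
 endfacet
 facet normal -0.614 0.280 -0.738
  outer loop
   vertex 1.2 3.6 2.0
   vertex 4.0 5.0 0.2
   vertex 1.0 0.0 0.8
  endloop
 endfacet
 facet normal -0.920 -0.245 0.307
  outer loop
   vertex 1.2 2.0 3.0
   vertex 0.8 4.0 3.4
   vertex 1.0 0.0 0.8
  endloop
 endfacet
 facet normal -0.601 -0.271 0.752
  outer loop
   vertex 1.2 2.0 3.0
   vertex 2.8 4.0 5.0
   vertex 0.8 4.0 3.4
  endloop
 endfacet
 facet normal 0.164 -0.854 0.493
  outer loop
   vertex 1.4 1.0 2.4
   vertex 1.0 0.0 0.8
   vertex 3.0 2.0 3.6
  endloop
 endfacet
 facet normal -0.773 -0.433 0.464
  outer loop
   vertex 1.4 1.0 2.4
   vertex 1.2 2.0 3.0
   vertex 1.0 0.0 0.8
  endloop
 endfacet
 facet normal -0.231 -0.573 0.786
  outer loop
   vertex 1.4 1.0 2.4
   vertex 3.0 2.0 3.6
   vertex 2.8 4.0 5.0
  endloop
 endfacet
 facet normal -0.314 -0.534 0.785
  outer loop
   vertex 1.4 1.0 2.4
   vertex 2.8 4.0 5.0
   vertex 1.2 2.0 3.0
  endloop
 endfacet
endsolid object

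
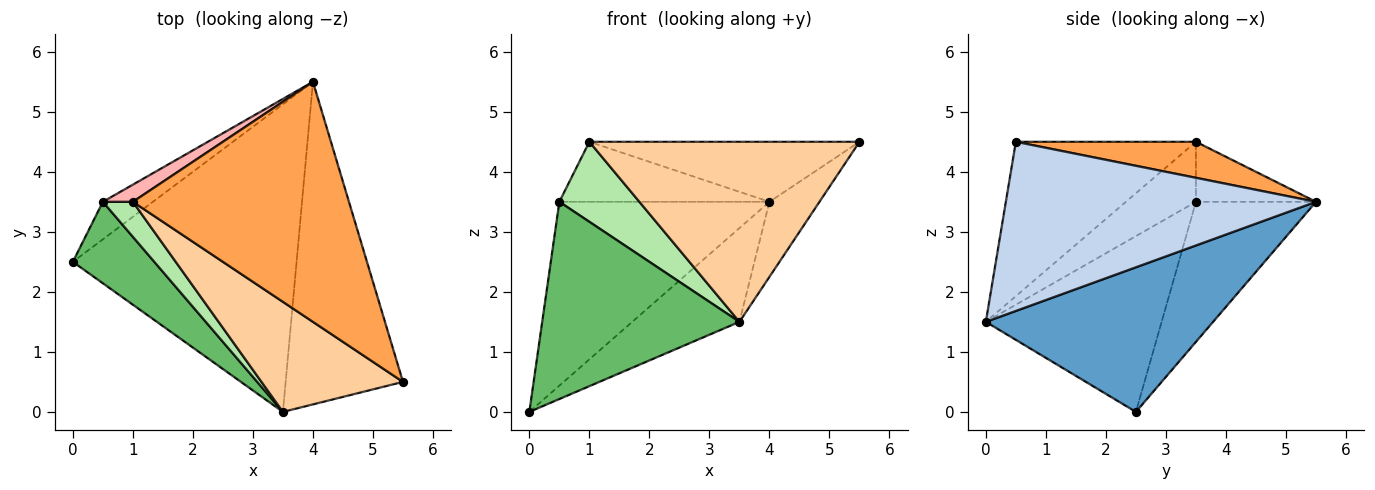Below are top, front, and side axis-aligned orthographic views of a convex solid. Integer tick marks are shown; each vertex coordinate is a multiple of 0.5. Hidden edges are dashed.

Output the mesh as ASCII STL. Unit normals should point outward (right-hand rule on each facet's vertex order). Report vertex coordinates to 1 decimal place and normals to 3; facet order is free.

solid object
 facet normal 0.526 0.248 -0.814
  outer loop
   vertex 3.5 0.0 1.5
   vertex 0.0 2.5 0.0
   vertex 4.0 5.5 3.5
  endloop
 endfacet
 facet normal 0.815 0.131 -0.565
  outer loop
   vertex 3.5 0.0 1.5
   vertex 4.0 5.5 3.5
   vertex 5.5 0.5 4.5
  endloop
 endfacet
 facet normal 0.160 0.239 0.958
  outer loop
   vertex 1.0 3.5 4.5
   vertex 5.5 0.5 4.5
   vertex 4.0 5.5 3.5
  endloop
 endfacet
 facet normal -0.494 -0.742 0.453
  outer loop
   vertex 1.0 3.5 4.5
   vertex 3.5 0.0 1.5
   vertex 5.5 0.5 4.5
  endloop
 endfacet
 facet normal -0.636 -0.713 0.295
  outer loop
   vertex 0.5 3.5 3.5
   vertex 0.0 2.5 0.0
   vertex 3.5 0.0 1.5
  endloop
 endfacet
 facet normal -0.625 -0.715 0.313
  outer loop
   vertex 0.5 3.5 3.5
   vertex 3.5 0.0 1.5
   vertex 1.0 3.5 4.5
  endloop
 endfacet
 facet normal -0.489 0.855 -0.174
  outer loop
   vertex 0.5 3.5 3.5
   vertex 4.0 5.5 3.5
   vertex 0.0 2.5 0.0
  endloop
 endfacet
 facet normal -0.482 0.843 0.241
  outer loop
   vertex 0.5 3.5 3.5
   vertex 1.0 3.5 4.5
   vertex 4.0 5.5 3.5
  endloop
 endfacet
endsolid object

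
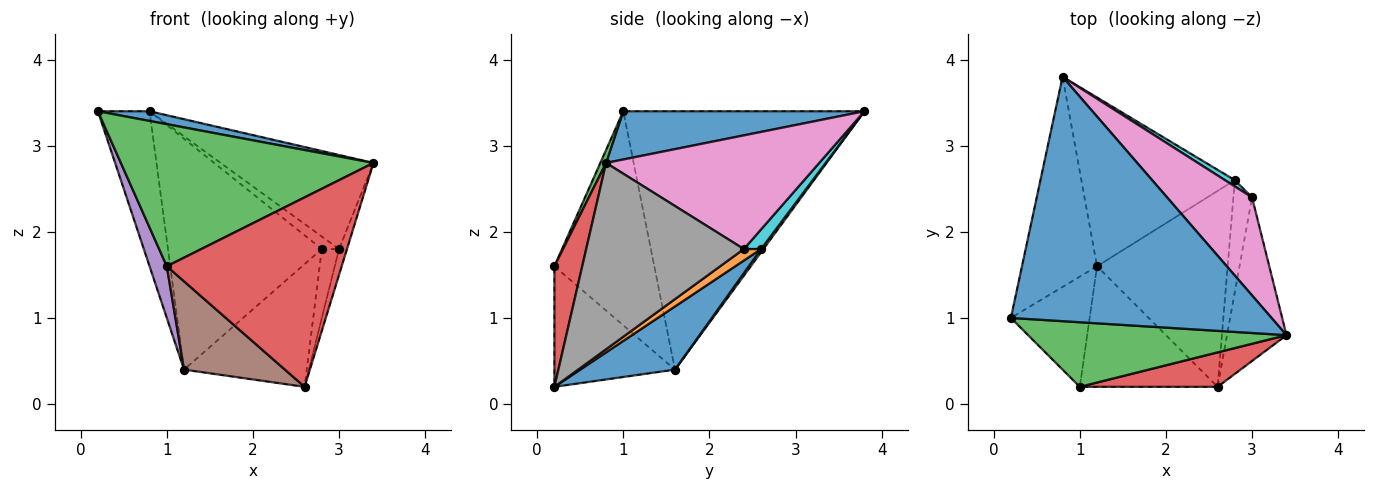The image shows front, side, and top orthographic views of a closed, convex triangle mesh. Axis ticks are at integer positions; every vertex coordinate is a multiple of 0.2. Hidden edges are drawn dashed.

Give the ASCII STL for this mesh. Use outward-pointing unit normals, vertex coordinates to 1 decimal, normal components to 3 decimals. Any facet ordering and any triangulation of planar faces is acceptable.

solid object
 facet normal 0.182 -0.039 0.983
  outer loop
   vertex 0.8 3.8 3.4
   vertex 0.2 1.0 3.4
   vertex 3.4 0.8 2.8
  endloop
 endfacet
 facet normal -0.941 0.202 -0.273
  outer loop
   vertex 1.2 1.6 0.4
   vertex 0.2 1.0 3.4
   vertex 0.8 3.8 3.4
  endloop
 endfacet
 facet normal 0.021 -0.910 0.414
  outer loop
   vertex 1.0 0.2 1.6
   vertex 3.4 0.8 2.8
   vertex 0.2 1.0 3.4
  endloop
 endfacet
 facet normal 0.155 -0.972 0.177
  outer loop
   vertex 1.0 0.2 1.6
   vertex 2.6 0.2 0.2
   vertex 3.4 0.8 2.8
  endloop
 endfacet
 facet normal -0.926 -0.160 -0.341
  outer loop
   vertex 1.0 0.2 1.6
   vertex 0.2 1.0 3.4
   vertex 1.2 1.6 0.4
  endloop
 endfacet
 facet normal -0.577 -0.483 -0.659
  outer loop
   vertex 1.0 0.2 1.6
   vertex 1.2 1.6 0.4
   vertex 2.6 0.2 0.2
  endloop
 endfacet
 facet normal 0.695 0.498 0.519
  outer loop
   vertex 3.0 2.4 1.8
   vertex 0.8 3.8 3.4
   vertex 3.4 0.8 2.8
  endloop
 endfacet
 facet normal 0.952 0.048 -0.304
  outer loop
   vertex 3.0 2.4 1.8
   vertex 3.4 0.8 2.8
   vertex 2.6 0.2 0.2
  endloop
 endfacet
 facet normal 0.012 0.807 -0.590
  outer loop
   vertex 2.8 2.6 1.8
   vertex 1.2 1.6 0.4
   vertex 0.8 3.8 3.4
  endloop
 endfacet
 facet normal 0.667 0.667 0.333
  outer loop
   vertex 2.8 2.6 1.8
   vertex 0.8 3.8 3.4
   vertex 3.0 2.4 1.8
  endloop
 endfacet
 facet normal 0.379 0.491 -0.784
  outer loop
   vertex 2.8 2.6 1.8
   vertex 2.6 0.2 0.2
   vertex 1.2 1.6 0.4
  endloop
 endfacet
 facet normal 0.464 0.464 -0.754
  outer loop
   vertex 2.8 2.6 1.8
   vertex 3.0 2.4 1.8
   vertex 2.6 0.2 0.2
  endloop
 endfacet
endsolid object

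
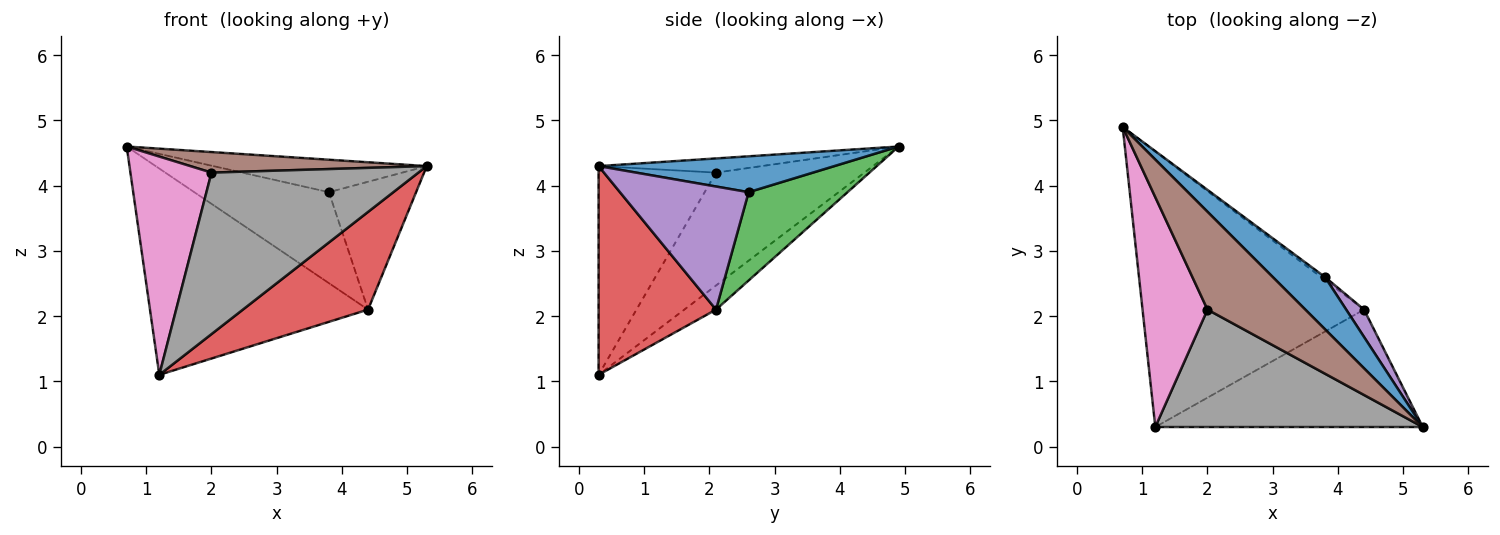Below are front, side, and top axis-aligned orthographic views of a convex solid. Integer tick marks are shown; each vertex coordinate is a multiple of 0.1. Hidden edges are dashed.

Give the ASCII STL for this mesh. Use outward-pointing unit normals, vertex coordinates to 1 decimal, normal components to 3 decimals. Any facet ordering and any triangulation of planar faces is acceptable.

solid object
 facet normal 0.504 0.456 0.733
  outer loop
   vertex 3.8 2.6 3.9
   vertex 0.7 4.9 4.6
   vertex 5.3 0.3 4.3
  endloop
 endfacet
 facet normal -0.087 0.597 -0.797
  outer loop
   vertex 4.4 2.1 2.1
   vertex 1.2 0.3 1.1
   vertex 0.7 4.9 4.6
  endloop
 endfacet
 facet normal 0.592 0.806 -0.027
  outer loop
   vertex 4.4 2.1 2.1
   vertex 0.7 4.9 4.6
   vertex 3.8 2.6 3.9
  endloop
 endfacet
 facet normal 0.514 -0.548 -0.659
  outer loop
   vertex 4.4 2.1 2.1
   vertex 5.3 0.3 4.3
   vertex 1.2 0.3 1.1
  endloop
 endfacet
 facet normal 0.822 0.557 0.119
  outer loop
   vertex 4.4 2.1 2.1
   vertex 3.8 2.6 3.9
   vertex 5.3 0.3 4.3
  endloop
 endfacet
 facet normal -0.140 -0.204 0.969
  outer loop
   vertex 2.0 2.1 4.2
   vertex 5.3 0.3 4.3
   vertex 0.7 4.9 4.6
  endloop
 endfacet
 facet normal -0.783 -0.428 0.451
  outer loop
   vertex 2.0 2.1 4.2
   vertex 0.7 4.9 4.6
   vertex 1.2 0.3 1.1
  endloop
 endfacet
 facet normal -0.417 -0.735 0.534
  outer loop
   vertex 2.0 2.1 4.2
   vertex 1.2 0.3 1.1
   vertex 5.3 0.3 4.3
  endloop
 endfacet
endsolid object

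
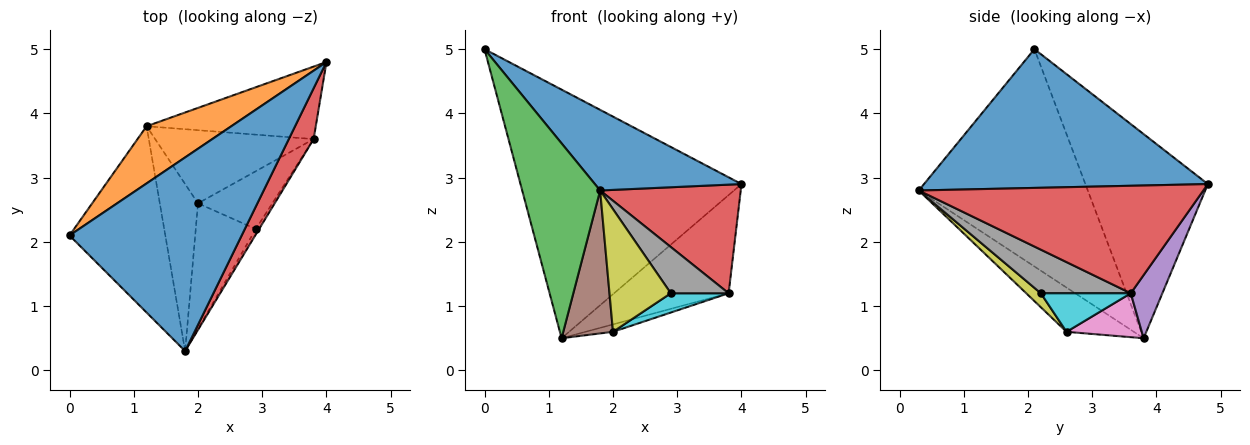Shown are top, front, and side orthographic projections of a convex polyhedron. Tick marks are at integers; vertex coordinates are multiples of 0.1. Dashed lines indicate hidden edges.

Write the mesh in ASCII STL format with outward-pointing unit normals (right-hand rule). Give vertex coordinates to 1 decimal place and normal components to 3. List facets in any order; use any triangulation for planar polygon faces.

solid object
 facet normal 0.597 -0.308 0.741
  outer loop
   vertex 1.8 0.3 2.8
   vertex 4.0 4.8 2.9
   vertex 0.0 2.1 5.0
  endloop
 endfacet
 facet normal -0.475 0.857 0.197
  outer loop
   vertex 1.2 3.8 0.5
   vertex 0.0 2.1 5.0
   vertex 4.0 4.8 2.9
  endloop
 endfacet
 facet normal -0.843 -0.389 -0.372
  outer loop
   vertex 1.2 3.8 0.5
   vertex 1.8 0.3 2.8
   vertex 0.0 2.1 5.0
  endloop
 endfacet
 facet normal 0.878 -0.434 0.203
  outer loop
   vertex 3.8 3.6 1.2
   vertex 4.0 4.8 2.9
   vertex 1.8 0.3 2.8
  endloop
 endfacet
 facet normal 0.217 0.785 -0.580
  outer loop
   vertex 3.8 3.6 1.2
   vertex 1.2 3.8 0.5
   vertex 4.0 4.8 2.9
  endloop
 endfacet
 facet normal -0.661 -0.488 -0.570
  outer loop
   vertex 2.0 2.6 0.6
   vertex 1.8 0.3 2.8
   vertex 1.2 3.8 0.5
  endloop
 endfacet
 facet normal 0.266 0.097 -0.959
  outer loop
   vertex 2.0 2.6 0.6
   vertex 1.2 3.8 0.5
   vertex 3.8 3.6 1.2
  endloop
 endfacet
 facet normal 0.839 -0.540 -0.064
  outer loop
   vertex 2.9 2.2 1.2
   vertex 3.8 3.6 1.2
   vertex 1.8 0.3 2.8
  endloop
 endfacet
 facet normal 0.164 -0.689 -0.706
  outer loop
   vertex 2.9 2.2 1.2
   vertex 1.8 0.3 2.8
   vertex 2.0 2.6 0.6
  endloop
 endfacet
 facet normal 0.441 -0.284 -0.851
  outer loop
   vertex 2.9 2.2 1.2
   vertex 2.0 2.6 0.6
   vertex 3.8 3.6 1.2
  endloop
 endfacet
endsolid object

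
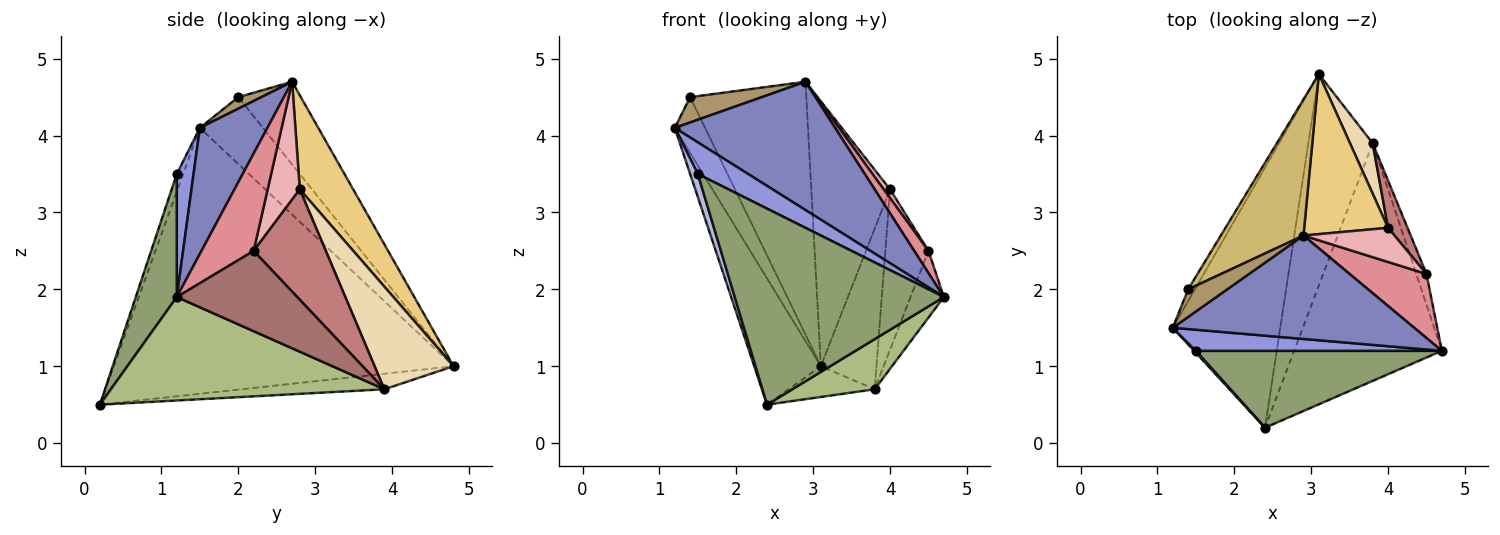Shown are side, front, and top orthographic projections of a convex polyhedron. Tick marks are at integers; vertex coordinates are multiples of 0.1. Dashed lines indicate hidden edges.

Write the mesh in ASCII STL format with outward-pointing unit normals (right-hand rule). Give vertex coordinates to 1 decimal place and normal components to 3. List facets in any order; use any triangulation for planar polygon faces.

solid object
 facet normal -0.912 0.179 -0.369
  outer loop
   vertex 2.4 0.2 0.5
   vertex 1.2 1.5 4.1
   vertex 3.1 4.8 1.0
  endloop
 endfacet
 facet normal 0.312 -0.740 0.597
  outer loop
   vertex 2.9 2.7 4.7
   vertex 1.2 1.5 4.1
   vertex 4.7 1.2 1.9
  endloop
 endfacet
 facet normal 0.267 -0.802 0.535
  outer loop
   vertex 1.5 1.2 3.5
   vertex 4.7 1.2 1.9
   vertex 1.2 1.5 4.1
  endloop
 endfacet
 facet normal -0.639 -0.767 0.064
  outer loop
   vertex 1.5 1.2 3.5
   vertex 1.2 1.5 4.1
   vertex 2.4 0.2 0.5
  endloop
 endfacet
 facet normal 0.180 -0.916 0.359
  outer loop
   vertex 1.5 1.2 3.5
   vertex 2.4 0.2 0.5
   vertex 4.7 1.2 1.9
  endloop
 endfacet
 facet normal 0.565 -0.170 -0.807
  outer loop
   vertex 3.8 3.9 0.7
   vertex 4.7 1.2 1.9
   vertex 2.4 0.2 0.5
  endloop
 endfacet
 facet normal -0.232 0.140 -0.962
  outer loop
   vertex 3.8 3.9 0.7
   vertex 2.4 0.2 0.5
   vertex 3.1 4.8 1.0
  endloop
 endfacet
 facet normal -0.898 0.432 -0.091
  outer loop
   vertex 1.4 2.0 4.5
   vertex 3.1 4.8 1.0
   vertex 1.2 1.5 4.1
  endloop
 endfacet
 facet normal 0.212 -0.661 0.720
  outer loop
   vertex 1.4 2.0 4.5
   vertex 1.2 1.5 4.1
   vertex 2.9 2.7 4.7
  endloop
 endfacet
 facet normal -0.428 0.796 0.428
  outer loop
   vertex 1.4 2.0 4.5
   vertex 2.9 2.7 4.7
   vertex 3.1 4.8 1.0
  endloop
 endfacet
 facet normal 0.502 0.740 0.447
  outer loop
   vertex 4.0 2.8 3.3
   vertex 3.1 4.8 1.0
   vertex 2.9 2.7 4.7
  endloop
 endfacet
 facet normal 0.805 0.567 0.178
  outer loop
   vertex 4.0 2.8 3.3
   vertex 3.8 3.9 0.7
   vertex 3.1 4.8 1.0
  endloop
 endfacet
 facet normal 0.957 0.265 -0.122
  outer loop
   vertex 4.5 2.2 2.5
   vertex 4.7 1.2 1.9
   vertex 3.8 3.9 0.7
  endloop
 endfacet
 facet normal 0.848 0.508 0.150
  outer loop
   vertex 4.5 2.2 2.5
   vertex 3.8 3.9 0.7
   vertex 4.0 2.8 3.3
  endloop
 endfacet
 facet normal 0.767 -0.210 0.606
  outer loop
   vertex 4.5 2.2 2.5
   vertex 2.9 2.7 4.7
   vertex 4.7 1.2 1.9
  endloop
 endfacet
 facet normal 0.782 -0.153 0.604
  outer loop
   vertex 4.5 2.2 2.5
   vertex 4.0 2.8 3.3
   vertex 2.9 2.7 4.7
  endloop
 endfacet
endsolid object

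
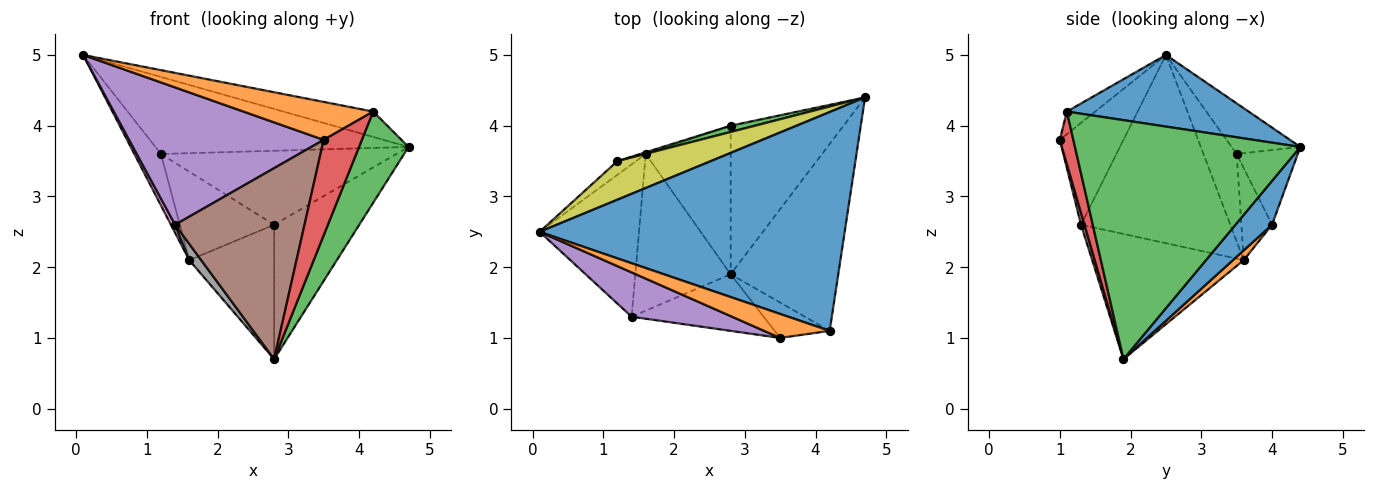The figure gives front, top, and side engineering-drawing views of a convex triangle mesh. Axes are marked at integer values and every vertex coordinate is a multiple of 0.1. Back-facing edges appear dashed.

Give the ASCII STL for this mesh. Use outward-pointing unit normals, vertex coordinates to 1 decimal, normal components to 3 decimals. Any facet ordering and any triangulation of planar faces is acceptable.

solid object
 facet normal 0.227 0.112 0.967
  outer loop
   vertex 4.2 1.1 4.2
   vertex 4.7 4.4 3.7
   vertex 0.1 2.5 5.0
  endloop
 endfacet
 facet normal -0.181 -0.831 0.525
  outer loop
   vertex 4.2 1.1 4.2
   vertex 0.1 2.5 5.0
   vertex 3.5 1.0 3.8
  endloop
 endfacet
 facet normal 0.894 -0.196 -0.403
  outer loop
   vertex 4.2 1.1 4.2
   vertex 2.8 1.9 0.7
   vertex 4.7 4.4 3.7
  endloop
 endfacet
 facet normal 0.315 -0.890 -0.330
  outer loop
   vertex 4.2 1.1 4.2
   vertex 3.5 1.0 3.8
   vertex 2.8 1.9 0.7
  endloop
 endfacet
 facet normal -0.297 -0.909 0.293
  outer loop
   vertex 1.4 1.3 2.6
   vertex 3.5 1.0 3.8
   vertex 0.1 2.5 5.0
  endloop
 endfacet
 facet normal 0.025 -0.958 -0.284
  outer loop
   vertex 1.4 1.3 2.6
   vertex 2.8 1.9 0.7
   vertex 3.5 1.0 3.8
  endloop
 endfacet
 facet normal -0.884 -0.025 -0.467
  outer loop
   vertex 1.4 1.3 2.6
   vertex 0.1 2.5 5.0
   vertex 1.6 3.6 2.1
  endloop
 endfacet
 facet normal -0.794 -0.062 -0.605
  outer loop
   vertex 1.4 1.3 2.6
   vertex 1.6 3.6 2.1
   vertex 2.8 1.9 0.7
  endloop
 endfacet
 facet normal -0.236 0.869 0.435
  outer loop
   vertex 1.2 3.5 3.6
   vertex 0.1 2.5 5.0
   vertex 4.7 4.4 3.7
  endloop
 endfacet
 facet normal -0.770 0.617 -0.164
  outer loop
   vertex 1.2 3.5 3.6
   vertex 1.6 3.6 2.1
   vertex 0.1 2.5 5.0
  endloop
 endfacet
 facet normal 0.277 0.645 -0.713
  outer loop
   vertex 2.8 4.0 2.6
   vertex 4.7 4.4 3.7
   vertex 2.8 1.9 0.7
  endloop
 endfacet
 facet normal 0.085 0.668 -0.739
  outer loop
   vertex 2.8 4.0 2.6
   vertex 2.8 1.9 0.7
   vertex 1.6 3.6 2.1
  endloop
 endfacet
 facet normal -0.250 0.965 0.082
  outer loop
   vertex 2.8 4.0 2.6
   vertex 1.2 3.5 3.6
   vertex 4.7 4.4 3.7
  endloop
 endfacet
 facet normal -0.309 0.951 -0.019
  outer loop
   vertex 2.8 4.0 2.6
   vertex 1.6 3.6 2.1
   vertex 1.2 3.5 3.6
  endloop
 endfacet
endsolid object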